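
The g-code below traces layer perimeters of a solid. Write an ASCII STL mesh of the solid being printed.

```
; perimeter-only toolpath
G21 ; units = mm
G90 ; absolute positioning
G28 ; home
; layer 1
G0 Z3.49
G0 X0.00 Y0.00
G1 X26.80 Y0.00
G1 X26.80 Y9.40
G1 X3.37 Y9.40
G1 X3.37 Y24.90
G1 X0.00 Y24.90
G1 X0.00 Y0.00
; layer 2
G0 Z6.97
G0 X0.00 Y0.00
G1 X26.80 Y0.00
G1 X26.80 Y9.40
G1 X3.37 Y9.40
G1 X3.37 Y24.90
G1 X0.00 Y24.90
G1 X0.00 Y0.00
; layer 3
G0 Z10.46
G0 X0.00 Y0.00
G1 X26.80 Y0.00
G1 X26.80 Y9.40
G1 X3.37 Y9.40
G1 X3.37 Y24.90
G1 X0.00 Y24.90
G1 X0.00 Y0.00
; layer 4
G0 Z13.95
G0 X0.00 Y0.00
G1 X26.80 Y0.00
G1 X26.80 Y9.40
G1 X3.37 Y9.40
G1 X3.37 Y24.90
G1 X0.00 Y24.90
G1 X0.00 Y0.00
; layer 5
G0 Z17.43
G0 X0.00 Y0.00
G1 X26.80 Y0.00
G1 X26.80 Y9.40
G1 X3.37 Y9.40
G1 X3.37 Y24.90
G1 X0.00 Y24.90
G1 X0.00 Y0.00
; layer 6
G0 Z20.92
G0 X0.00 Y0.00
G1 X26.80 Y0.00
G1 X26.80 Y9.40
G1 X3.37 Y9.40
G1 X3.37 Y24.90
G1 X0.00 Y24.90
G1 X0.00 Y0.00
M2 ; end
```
solid part
  facet normal 0.0000 0.0000 -1.0000
    outer loop
      vertex 26.80 9.40 0.00
      vertex 26.80 0.00 0.00
      vertex 0.00 0.00 0.00
    endloop
  endfacet
  facet normal 0.0000 0.0000 -1.0000
    outer loop
      vertex 3.37 9.40 0.00
      vertex 26.80 9.40 0.00
      vertex 0.00 0.00 0.00
    endloop
  endfacet
  facet normal 0.0000 0.0000 -1.0000
    outer loop
      vertex 3.37 24.90 0.00
      vertex 3.37 9.40 0.00
      vertex 0.00 0.00 0.00
    endloop
  endfacet
  facet normal 0.0000 0.0000 -1.0000
    outer loop
      vertex 0.00 24.90 0.00
      vertex 3.37 24.90 0.00
      vertex 0.00 0.00 0.00
    endloop
  endfacet
  facet normal 0.0000 0.0000 1.0000
    outer loop
      vertex 0.00 0.00 20.92
      vertex 26.80 0.00 20.92
      vertex 26.80 9.40 20.92
    endloop
  endfacet
  facet normal 0.0000 0.0000 1.0000
    outer loop
      vertex 0.00 0.00 20.92
      vertex 26.80 9.40 20.92
      vertex 3.37 9.40 20.92
    endloop
  endfacet
  facet normal 0.0000 0.0000 1.0000
    outer loop
      vertex 0.00 0.00 20.92
      vertex 3.37 9.40 20.92
      vertex 3.37 24.90 20.92
    endloop
  endfacet
  facet normal 0.0000 0.0000 1.0000
    outer loop
      vertex 0.00 0.00 20.92
      vertex 3.37 24.90 20.92
      vertex 0.00 24.90 20.92
    endloop
  endfacet
  facet normal 0.0000 -1.0000 0.0000
    outer loop
      vertex 0.00 0.00 0.00
      vertex 26.80 0.00 0.00
      vertex 26.80 0.00 20.92
    endloop
  endfacet
  facet normal 0.0000 -1.0000 0.0000
    outer loop
      vertex 0.00 0.00 0.00
      vertex 26.80 0.00 20.92
      vertex 0.00 0.00 20.92
    endloop
  endfacet
  facet normal 1.0000 0.0000 0.0000
    outer loop
      vertex 26.80 0.00 0.00
      vertex 26.80 9.40 0.00
      vertex 26.80 9.40 20.92
    endloop
  endfacet
  facet normal 1.0000 0.0000 0.0000
    outer loop
      vertex 26.80 0.00 0.00
      vertex 26.80 9.40 20.92
      vertex 26.80 0.00 20.92
    endloop
  endfacet
  facet normal 0.0000 1.0000 0.0000
    outer loop
      vertex 26.80 9.40 0.00
      vertex 3.37 9.40 0.00
      vertex 3.37 9.40 20.92
    endloop
  endfacet
  facet normal 0.0000 1.0000 0.0000
    outer loop
      vertex 26.80 9.40 0.00
      vertex 3.37 9.40 20.92
      vertex 26.80 9.40 20.92
    endloop
  endfacet
  facet normal 1.0000 0.0000 0.0000
    outer loop
      vertex 3.37 9.40 0.00
      vertex 3.37 24.90 0.00
      vertex 3.37 24.90 20.92
    endloop
  endfacet
  facet normal 1.0000 0.0000 0.0000
    outer loop
      vertex 3.37 9.40 0.00
      vertex 3.37 24.90 20.92
      vertex 3.37 9.40 20.92
    endloop
  endfacet
  facet normal 0.0000 1.0000 0.0000
    outer loop
      vertex 3.37 24.90 0.00
      vertex 0.00 24.90 0.00
      vertex 0.00 24.90 20.92
    endloop
  endfacet
  facet normal 0.0000 1.0000 0.0000
    outer loop
      vertex 3.37 24.90 0.00
      vertex 0.00 24.90 20.92
      vertex 3.37 24.90 20.92
    endloop
  endfacet
  facet normal -1.0000 0.0000 0.0000
    outer loop
      vertex 0.00 24.90 0.00
      vertex 0.00 0.00 0.00
      vertex 0.00 0.00 20.92
    endloop
  endfacet
  facet normal -1.0000 0.0000 0.0000
    outer loop
      vertex 0.00 24.90 0.00
      vertex 0.00 0.00 20.92
      vertex 0.00 24.90 20.92
    endloop
  endfacet
endsolid part

The G0 Z moves step by Δz≈3.49 mm. Every layer's G1 loop is the same polygon, so the solid is a straight extrusion of it from z=0 to z≈20.9. Closing with flat bottom and top caps and triangulating gives 20 facets — an L-shaped prism: outer 26.8 × 24.9 mm, arm thicknesses ≈ 9.4 mm (horizontal) and 3.37 mm (vertical), extruded 20.9 mm in z.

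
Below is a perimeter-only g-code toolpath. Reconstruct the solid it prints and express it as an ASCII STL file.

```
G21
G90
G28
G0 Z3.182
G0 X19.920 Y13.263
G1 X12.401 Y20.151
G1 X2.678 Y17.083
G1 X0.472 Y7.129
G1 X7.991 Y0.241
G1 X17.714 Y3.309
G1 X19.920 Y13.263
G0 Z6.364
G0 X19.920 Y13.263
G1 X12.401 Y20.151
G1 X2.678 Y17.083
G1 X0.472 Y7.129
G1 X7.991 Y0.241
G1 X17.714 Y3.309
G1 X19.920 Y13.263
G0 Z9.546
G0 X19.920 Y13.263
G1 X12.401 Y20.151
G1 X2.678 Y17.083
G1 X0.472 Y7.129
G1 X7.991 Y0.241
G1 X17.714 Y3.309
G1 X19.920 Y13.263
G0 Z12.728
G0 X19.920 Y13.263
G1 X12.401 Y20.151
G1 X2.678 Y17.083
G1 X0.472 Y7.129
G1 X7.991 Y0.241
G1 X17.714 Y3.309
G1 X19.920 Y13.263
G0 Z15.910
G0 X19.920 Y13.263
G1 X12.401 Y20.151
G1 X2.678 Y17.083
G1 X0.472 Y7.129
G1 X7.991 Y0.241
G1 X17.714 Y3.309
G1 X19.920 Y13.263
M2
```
solid part
  facet normal 0.0000 0.0000 -1.0000
    outer loop
      vertex 2.678 17.083 0.000
      vertex 12.401 20.151 0.000
      vertex 19.920 13.263 0.000
    endloop
  endfacet
  facet normal 0.0000 0.0000 -1.0000
    outer loop
      vertex 0.472 7.129 0.000
      vertex 2.678 17.083 0.000
      vertex 19.920 13.263 0.000
    endloop
  endfacet
  facet normal 0.0000 0.0000 -1.0000
    outer loop
      vertex 7.991 0.241 0.000
      vertex 0.472 7.129 0.000
      vertex 19.920 13.263 0.000
    endloop
  endfacet
  facet normal 0.0000 0.0000 -1.0000
    outer loop
      vertex 17.714 3.309 0.000
      vertex 7.991 0.241 0.000
      vertex 19.920 13.263 0.000
    endloop
  endfacet
  facet normal 0.0000 0.0000 1.0000
    outer loop
      vertex 19.920 13.263 15.910
      vertex 12.401 20.151 15.910
      vertex 2.678 17.083 15.910
    endloop
  endfacet
  facet normal 0.0000 0.0000 1.0000
    outer loop
      vertex 19.920 13.263 15.910
      vertex 2.678 17.083 15.910
      vertex 0.472 7.129 15.910
    endloop
  endfacet
  facet normal 0.0000 0.0000 1.0000
    outer loop
      vertex 19.920 13.263 15.910
      vertex 0.472 7.129 15.910
      vertex 7.991 0.241 15.910
    endloop
  endfacet
  facet normal 0.0000 0.0000 1.0000
    outer loop
      vertex 19.920 13.263 15.910
      vertex 7.991 0.241 15.910
      vertex 17.714 3.309 15.910
    endloop
  endfacet
  facet normal 0.6755 0.7374 0.0000
    outer loop
      vertex 19.920 13.263 0.000
      vertex 12.401 20.151 0.000
      vertex 12.401 20.151 15.910
    endloop
  endfacet
  facet normal 0.6755 0.7374 0.0000
    outer loop
      vertex 19.920 13.263 0.000
      vertex 12.401 20.151 15.910
      vertex 19.920 13.263 15.910
    endloop
  endfacet
  facet normal -0.3009 0.9537 0.0000
    outer loop
      vertex 12.401 20.151 0.000
      vertex 2.678 17.083 0.000
      vertex 2.678 17.083 15.910
    endloop
  endfacet
  facet normal -0.3009 0.9537 0.0000
    outer loop
      vertex 12.401 20.151 0.000
      vertex 2.678 17.083 15.910
      vertex 12.401 20.151 15.910
    endloop
  endfacet
  facet normal -0.9763 0.2164 0.0000
    outer loop
      vertex 2.678 17.083 0.000
      vertex 0.472 7.129 0.000
      vertex 0.472 7.129 15.910
    endloop
  endfacet
  facet normal -0.9763 0.2164 0.0000
    outer loop
      vertex 2.678 17.083 0.000
      vertex 0.472 7.129 15.910
      vertex 2.678 17.083 15.910
    endloop
  endfacet
  facet normal -0.6755 -0.7374 0.0000
    outer loop
      vertex 0.472 7.129 0.000
      vertex 7.991 0.241 0.000
      vertex 7.991 0.241 15.910
    endloop
  endfacet
  facet normal -0.6755 -0.7374 0.0000
    outer loop
      vertex 0.472 7.129 0.000
      vertex 7.991 0.241 15.910
      vertex 0.472 7.129 15.910
    endloop
  endfacet
  facet normal 0.3009 -0.9537 0.0000
    outer loop
      vertex 7.991 0.241 0.000
      vertex 17.714 3.309 0.000
      vertex 17.714 3.309 15.910
    endloop
  endfacet
  facet normal 0.3009 -0.9537 0.0000
    outer loop
      vertex 7.991 0.241 0.000
      vertex 17.714 3.309 15.910
      vertex 7.991 0.241 15.910
    endloop
  endfacet
  facet normal 0.9763 -0.2164 0.0000
    outer loop
      vertex 17.714 3.309 0.000
      vertex 19.920 13.263 0.000
      vertex 19.920 13.263 15.910
    endloop
  endfacet
  facet normal 0.9763 -0.2164 0.0000
    outer loop
      vertex 17.714 3.309 0.000
      vertex 19.920 13.263 15.910
      vertex 17.714 3.309 15.910
    endloop
  endfacet
endsolid part

The G0 Z moves step by Δz≈3.182 mm. Every layer's G1 loop is the same polygon, so the solid is a straight extrusion of it from z=0 to z≈15.9. Closing with flat bottom and top caps and triangulating gives 20 facets — a regular 6-sided prism (a cylinder approximated with 6 flat sides), circumscribed radius ≈ 10.2 mm, height ≈ 15.9 mm.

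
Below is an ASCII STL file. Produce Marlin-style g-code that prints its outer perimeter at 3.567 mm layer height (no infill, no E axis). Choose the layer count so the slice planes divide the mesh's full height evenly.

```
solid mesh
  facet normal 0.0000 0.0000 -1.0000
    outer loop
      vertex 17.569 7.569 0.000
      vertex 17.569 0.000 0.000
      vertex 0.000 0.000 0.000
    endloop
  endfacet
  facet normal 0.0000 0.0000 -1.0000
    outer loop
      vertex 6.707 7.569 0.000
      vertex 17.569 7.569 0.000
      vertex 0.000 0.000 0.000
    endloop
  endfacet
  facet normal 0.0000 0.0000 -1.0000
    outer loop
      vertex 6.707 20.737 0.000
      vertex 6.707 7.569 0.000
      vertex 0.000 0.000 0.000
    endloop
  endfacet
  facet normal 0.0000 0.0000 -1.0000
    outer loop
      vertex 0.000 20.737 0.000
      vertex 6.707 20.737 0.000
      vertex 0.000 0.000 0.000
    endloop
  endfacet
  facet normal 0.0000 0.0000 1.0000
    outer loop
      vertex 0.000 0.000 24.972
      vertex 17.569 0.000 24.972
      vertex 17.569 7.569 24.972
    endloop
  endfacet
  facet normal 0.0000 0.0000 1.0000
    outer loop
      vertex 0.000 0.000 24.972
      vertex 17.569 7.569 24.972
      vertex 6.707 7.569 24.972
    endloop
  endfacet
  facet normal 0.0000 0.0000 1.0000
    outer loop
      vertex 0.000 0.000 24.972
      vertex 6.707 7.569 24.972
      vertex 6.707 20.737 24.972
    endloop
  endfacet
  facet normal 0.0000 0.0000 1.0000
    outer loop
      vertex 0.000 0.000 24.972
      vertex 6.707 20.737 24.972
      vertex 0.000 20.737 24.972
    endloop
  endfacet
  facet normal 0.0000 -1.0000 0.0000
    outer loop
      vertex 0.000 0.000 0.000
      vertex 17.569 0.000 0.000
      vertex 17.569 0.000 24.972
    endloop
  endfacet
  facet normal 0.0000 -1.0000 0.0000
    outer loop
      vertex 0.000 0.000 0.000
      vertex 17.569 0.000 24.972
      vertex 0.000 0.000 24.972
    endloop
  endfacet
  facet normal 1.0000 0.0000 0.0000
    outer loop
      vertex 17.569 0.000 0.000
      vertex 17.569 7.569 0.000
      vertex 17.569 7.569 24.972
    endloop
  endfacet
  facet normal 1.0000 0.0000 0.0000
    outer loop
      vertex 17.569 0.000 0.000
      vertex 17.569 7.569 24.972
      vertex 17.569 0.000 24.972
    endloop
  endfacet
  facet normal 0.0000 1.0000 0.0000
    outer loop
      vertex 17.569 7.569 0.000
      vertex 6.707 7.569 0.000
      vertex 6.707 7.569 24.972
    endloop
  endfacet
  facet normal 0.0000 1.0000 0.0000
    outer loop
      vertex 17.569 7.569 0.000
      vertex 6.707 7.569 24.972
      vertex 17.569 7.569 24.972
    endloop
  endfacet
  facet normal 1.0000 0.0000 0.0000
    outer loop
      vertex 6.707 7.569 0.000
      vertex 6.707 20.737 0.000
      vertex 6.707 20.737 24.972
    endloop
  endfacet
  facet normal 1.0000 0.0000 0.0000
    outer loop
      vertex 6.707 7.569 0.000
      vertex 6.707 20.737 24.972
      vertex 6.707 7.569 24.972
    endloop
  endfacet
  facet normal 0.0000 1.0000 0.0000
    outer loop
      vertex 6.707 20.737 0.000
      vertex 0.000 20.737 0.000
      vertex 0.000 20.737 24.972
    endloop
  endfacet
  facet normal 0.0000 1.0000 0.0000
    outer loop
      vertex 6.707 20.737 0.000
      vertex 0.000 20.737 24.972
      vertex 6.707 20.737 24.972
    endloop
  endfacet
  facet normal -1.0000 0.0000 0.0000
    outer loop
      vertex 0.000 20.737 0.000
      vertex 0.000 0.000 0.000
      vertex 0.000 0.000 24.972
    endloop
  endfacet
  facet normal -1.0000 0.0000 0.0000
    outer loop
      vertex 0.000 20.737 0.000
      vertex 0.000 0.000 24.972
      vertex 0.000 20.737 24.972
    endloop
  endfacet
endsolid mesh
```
; perimeter-only toolpath
G21 ; units = mm
G90 ; absolute positioning
G28 ; home
; layer 1
G0 Z3.567
G0 X0.000 Y0.000
G1 X17.569 Y0.000
G1 X17.569 Y7.569
G1 X6.707 Y7.569
G1 X6.707 Y20.737
G1 X0.000 Y20.737
G1 X0.000 Y0.000
; layer 2
G0 Z7.135
G0 X0.000 Y0.000
G1 X17.569 Y0.000
G1 X17.569 Y7.569
G1 X6.707 Y7.569
G1 X6.707 Y20.737
G1 X0.000 Y20.737
G1 X0.000 Y0.000
; layer 3
G0 Z10.702
G0 X0.000 Y0.000
G1 X17.569 Y0.000
G1 X17.569 Y7.569
G1 X6.707 Y7.569
G1 X6.707 Y20.737
G1 X0.000 Y20.737
G1 X0.000 Y0.000
; layer 4
G0 Z14.270
G0 X0.000 Y0.000
G1 X17.569 Y0.000
G1 X17.569 Y7.569
G1 X6.707 Y7.569
G1 X6.707 Y20.737
G1 X0.000 Y20.737
G1 X0.000 Y0.000
; layer 5
G0 Z17.837
G0 X0.000 Y0.000
G1 X17.569 Y0.000
G1 X17.569 Y7.569
G1 X6.707 Y7.569
G1 X6.707 Y20.737
G1 X0.000 Y20.737
G1 X0.000 Y0.000
; layer 6
G0 Z21.405
G0 X0.000 Y0.000
G1 X17.569 Y0.000
G1 X17.569 Y7.569
G1 X6.707 Y7.569
G1 X6.707 Y20.737
G1 X0.000 Y20.737
G1 X0.000 Y0.000
; layer 7
G0 Z24.972
G0 X0.000 Y0.000
G1 X17.569 Y0.000
G1 X17.569 Y7.569
G1 X6.707 Y7.569
G1 X6.707 Y20.737
G1 X0.000 Y20.737
G1 X0.000 Y0.000
M2 ; end

The solid is an L-shaped prism: outer 17.6 × 20.7 mm, arm thicknesses ≈ 7.57 mm (horizontal) and 6.71 mm (vertical), extruded 25 mm in z. Slicing at Δz = 3.567 mm — 7 equal slices spanning the solid's height, so layer i sits at z = i·h/7 — gives 7 non-empty perimeters. Each is a 6-segment closed polygon; G0 lifts to the layer z and rapids to the start vertex, then G1 traces the edges.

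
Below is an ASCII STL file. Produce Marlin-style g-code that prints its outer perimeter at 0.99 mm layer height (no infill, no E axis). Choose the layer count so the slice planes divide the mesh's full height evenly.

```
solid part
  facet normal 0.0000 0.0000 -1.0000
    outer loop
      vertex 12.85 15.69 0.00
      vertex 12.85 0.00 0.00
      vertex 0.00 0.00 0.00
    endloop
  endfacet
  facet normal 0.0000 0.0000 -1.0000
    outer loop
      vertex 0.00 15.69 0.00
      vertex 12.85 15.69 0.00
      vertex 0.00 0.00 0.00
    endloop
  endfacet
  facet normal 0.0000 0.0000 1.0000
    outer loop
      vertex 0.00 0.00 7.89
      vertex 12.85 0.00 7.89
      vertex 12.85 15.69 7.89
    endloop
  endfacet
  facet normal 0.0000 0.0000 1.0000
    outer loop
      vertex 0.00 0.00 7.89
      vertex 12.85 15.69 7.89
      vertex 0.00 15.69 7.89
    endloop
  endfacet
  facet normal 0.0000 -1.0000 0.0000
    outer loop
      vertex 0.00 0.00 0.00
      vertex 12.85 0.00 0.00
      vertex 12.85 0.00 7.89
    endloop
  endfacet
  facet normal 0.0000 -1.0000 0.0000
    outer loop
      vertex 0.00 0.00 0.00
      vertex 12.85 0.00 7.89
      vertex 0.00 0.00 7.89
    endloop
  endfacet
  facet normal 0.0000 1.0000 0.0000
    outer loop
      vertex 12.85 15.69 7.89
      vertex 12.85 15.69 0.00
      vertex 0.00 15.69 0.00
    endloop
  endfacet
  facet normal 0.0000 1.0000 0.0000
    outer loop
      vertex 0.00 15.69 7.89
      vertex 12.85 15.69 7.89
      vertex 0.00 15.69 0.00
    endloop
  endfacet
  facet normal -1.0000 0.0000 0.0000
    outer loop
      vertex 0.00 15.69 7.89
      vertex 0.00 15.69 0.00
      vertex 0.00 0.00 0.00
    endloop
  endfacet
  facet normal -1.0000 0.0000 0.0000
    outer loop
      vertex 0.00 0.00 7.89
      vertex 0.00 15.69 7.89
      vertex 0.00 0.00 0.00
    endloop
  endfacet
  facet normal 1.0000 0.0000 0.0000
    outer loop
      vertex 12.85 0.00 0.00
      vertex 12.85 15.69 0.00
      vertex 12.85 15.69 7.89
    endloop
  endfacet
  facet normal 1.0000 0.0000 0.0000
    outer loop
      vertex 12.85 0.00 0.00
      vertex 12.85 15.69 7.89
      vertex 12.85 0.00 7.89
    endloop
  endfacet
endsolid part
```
; perimeter-only toolpath
G21 ; units = mm
G90 ; absolute positioning
G28 ; home
; layer 1
G0 Z0.99
G0 X0.00 Y0.00
G1 X12.85 Y0.00
G1 X12.85 Y15.69
G1 X0.00 Y15.69
G1 X0.00 Y0.00
; layer 2
G0 Z1.97
G0 X0.00 Y0.00
G1 X12.85 Y0.00
G1 X12.85 Y15.69
G1 X0.00 Y15.69
G1 X0.00 Y0.00
; layer 3
G0 Z2.96
G0 X0.00 Y0.00
G1 X12.85 Y0.00
G1 X12.85 Y15.69
G1 X0.00 Y15.69
G1 X0.00 Y0.00
; layer 4
G0 Z3.94
G0 X0.00 Y0.00
G1 X12.85 Y0.00
G1 X12.85 Y15.69
G1 X0.00 Y15.69
G1 X0.00 Y0.00
; layer 5
G0 Z4.93
G0 X0.00 Y0.00
G1 X12.85 Y0.00
G1 X12.85 Y15.69
G1 X0.00 Y15.69
G1 X0.00 Y0.00
; layer 6
G0 Z5.92
G0 X0.00 Y0.00
G1 X12.85 Y0.00
G1 X12.85 Y15.69
G1 X0.00 Y15.69
G1 X0.00 Y0.00
; layer 7
G0 Z6.90
G0 X0.00 Y0.00
G1 X12.85 Y0.00
G1 X12.85 Y15.69
G1 X0.00 Y15.69
G1 X0.00 Y0.00
; layer 8
G0 Z7.89
G0 X0.00 Y0.00
G1 X12.85 Y0.00
G1 X12.85 Y15.69
G1 X0.00 Y15.69
G1 X0.00 Y0.00
M2 ; end

The solid is a rectangular box, roughly 12.8 × 15.7 mm footprint and 7.89 mm tall. Slicing at Δz = 0.99 mm — 8 equal slices spanning the solid's height, so layer i sits at z = i·h/8 — gives 8 non-empty perimeters. Each is a 4-segment closed polygon; G0 lifts to the layer z and rapids to the start vertex, then G1 traces the edges.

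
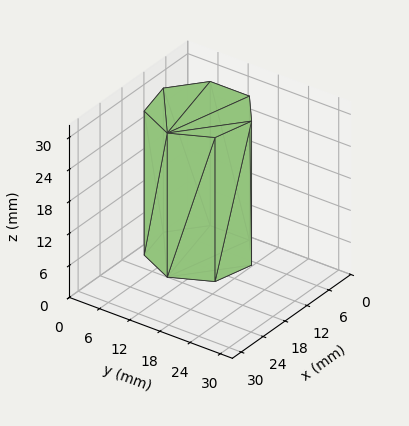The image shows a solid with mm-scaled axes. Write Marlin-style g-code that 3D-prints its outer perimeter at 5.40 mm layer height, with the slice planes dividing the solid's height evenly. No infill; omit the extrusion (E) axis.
Reading the render: the shape is a regular 7-sided prism (a cylinder approximated with 7 flat sides), circumscribed radius ≈ 9 mm, height ≈ 27 mm (dimensions read to the nearest mm from the axis ticks). For the g-code, the solid's height is divided into equal slices at the stated Δz and each level perimeter traced with G1 moves after a G0 lift.

; perimeter-only toolpath
G21 ; units = mm
G90 ; absolute positioning
G28 ; home
; layer 1
G0 Z5.40
G0 X18.00 Y9.00
G1 X14.61 Y16.04
G1 X7.00 Y17.77
G1 X0.89 Y12.90
G1 X0.89 Y5.10
G1 X7.00 Y0.23
G1 X14.61 Y1.96
G1 X18.00 Y9.00
; layer 2
G0 Z10.80
G0 X18.00 Y9.00
G1 X14.61 Y16.04
G1 X7.00 Y17.77
G1 X0.89 Y12.90
G1 X0.89 Y5.10
G1 X7.00 Y0.23
G1 X14.61 Y1.96
G1 X18.00 Y9.00
; layer 3
G0 Z16.20
G0 X18.00 Y9.00
G1 X14.61 Y16.04
G1 X7.00 Y17.77
G1 X0.89 Y12.90
G1 X0.89 Y5.10
G1 X7.00 Y0.23
G1 X14.61 Y1.96
G1 X18.00 Y9.00
; layer 4
G0 Z21.60
G0 X18.00 Y9.00
G1 X14.61 Y16.04
G1 X7.00 Y17.77
G1 X0.89 Y12.90
G1 X0.89 Y5.10
G1 X7.00 Y0.23
G1 X14.61 Y1.96
G1 X18.00 Y9.00
; layer 5
G0 Z27.00
G0 X18.00 Y9.00
G1 X14.61 Y16.04
G1 X7.00 Y17.77
G1 X0.89 Y12.90
G1 X0.89 Y5.10
G1 X7.00 Y0.23
G1 X14.61 Y1.96
G1 X18.00 Y9.00
M2 ; end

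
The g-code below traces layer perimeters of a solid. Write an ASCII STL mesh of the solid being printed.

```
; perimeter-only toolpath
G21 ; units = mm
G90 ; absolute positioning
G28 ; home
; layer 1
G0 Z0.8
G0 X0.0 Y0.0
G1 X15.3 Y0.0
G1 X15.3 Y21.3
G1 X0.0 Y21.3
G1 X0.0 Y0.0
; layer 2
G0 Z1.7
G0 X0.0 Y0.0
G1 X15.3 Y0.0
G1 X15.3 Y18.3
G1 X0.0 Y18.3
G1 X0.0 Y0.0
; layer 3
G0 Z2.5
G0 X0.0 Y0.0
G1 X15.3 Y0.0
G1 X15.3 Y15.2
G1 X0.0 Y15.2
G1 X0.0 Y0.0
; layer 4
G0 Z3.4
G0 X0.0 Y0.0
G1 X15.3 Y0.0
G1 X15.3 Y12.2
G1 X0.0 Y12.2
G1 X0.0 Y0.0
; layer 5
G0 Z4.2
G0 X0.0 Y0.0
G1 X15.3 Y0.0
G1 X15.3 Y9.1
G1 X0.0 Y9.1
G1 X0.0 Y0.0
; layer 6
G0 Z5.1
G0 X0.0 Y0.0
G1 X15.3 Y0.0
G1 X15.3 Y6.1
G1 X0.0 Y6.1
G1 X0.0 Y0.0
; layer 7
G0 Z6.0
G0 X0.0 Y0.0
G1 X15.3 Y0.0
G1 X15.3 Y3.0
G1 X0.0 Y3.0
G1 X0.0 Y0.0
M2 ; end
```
solid part
  facet normal 0.0000 0.0000 -1.0000
    outer loop
      vertex 15.3 24.4 0.0
      vertex 15.3 0.0 0.0
      vertex 0.0 0.0 0.0
    endloop
  endfacet
  facet normal 0.0000 0.0000 -1.0000
    outer loop
      vertex 0.0 24.4 0.0
      vertex 15.3 24.4 0.0
      vertex 0.0 0.0 0.0
    endloop
  endfacet
  facet normal 0.0000 -1.0000 0.0000
    outer loop
      vertex 0.0 0.0 0.0
      vertex 15.3 0.0 0.0
      vertex 15.3 0.0 6.8
    endloop
  endfacet
  facet normal 0.0000 -1.0000 0.0000
    outer loop
      vertex 0.0 0.0 0.0
      vertex 15.3 0.0 6.8
      vertex 0.0 0.0 6.8
    endloop
  endfacet
  facet normal 0.0000 0.2685 0.9633
    outer loop
      vertex 0.0 0.0 6.8
      vertex 15.3 0.0 6.8
      vertex 15.3 24.4 0.0
    endloop
  endfacet
  facet normal 0.0000 0.2685 0.9633
    outer loop
      vertex 0.0 0.0 6.8
      vertex 15.3 24.4 0.0
      vertex 0.0 24.4 0.0
    endloop
  endfacet
  facet normal -1.0000 0.0000 0.0000
    outer loop
      vertex 0.0 0.0 6.8
      vertex 0.0 24.4 0.0
      vertex 0.0 0.0 0.0
    endloop
  endfacet
  facet normal 1.0000 0.0000 0.0000
    outer loop
      vertex 15.3 0.0 0.0
      vertex 15.3 24.4 0.0
      vertex 15.3 0.0 6.8
    endloop
  endfacet
endsolid part

The G0 Z moves step by Δz≈0.8 mm. The G1 loops shrink linearly with z, so the solid tapers from its base footprint up to z≈6.8. Closing with a flat bottom cap and the tapered top and triangulating gives 8 facets — a wedge (ramp): 15.3 × 24.4 mm base, rising to 6.8 mm along the y=0 edge and sloping linearly to z=0 at y=24.4.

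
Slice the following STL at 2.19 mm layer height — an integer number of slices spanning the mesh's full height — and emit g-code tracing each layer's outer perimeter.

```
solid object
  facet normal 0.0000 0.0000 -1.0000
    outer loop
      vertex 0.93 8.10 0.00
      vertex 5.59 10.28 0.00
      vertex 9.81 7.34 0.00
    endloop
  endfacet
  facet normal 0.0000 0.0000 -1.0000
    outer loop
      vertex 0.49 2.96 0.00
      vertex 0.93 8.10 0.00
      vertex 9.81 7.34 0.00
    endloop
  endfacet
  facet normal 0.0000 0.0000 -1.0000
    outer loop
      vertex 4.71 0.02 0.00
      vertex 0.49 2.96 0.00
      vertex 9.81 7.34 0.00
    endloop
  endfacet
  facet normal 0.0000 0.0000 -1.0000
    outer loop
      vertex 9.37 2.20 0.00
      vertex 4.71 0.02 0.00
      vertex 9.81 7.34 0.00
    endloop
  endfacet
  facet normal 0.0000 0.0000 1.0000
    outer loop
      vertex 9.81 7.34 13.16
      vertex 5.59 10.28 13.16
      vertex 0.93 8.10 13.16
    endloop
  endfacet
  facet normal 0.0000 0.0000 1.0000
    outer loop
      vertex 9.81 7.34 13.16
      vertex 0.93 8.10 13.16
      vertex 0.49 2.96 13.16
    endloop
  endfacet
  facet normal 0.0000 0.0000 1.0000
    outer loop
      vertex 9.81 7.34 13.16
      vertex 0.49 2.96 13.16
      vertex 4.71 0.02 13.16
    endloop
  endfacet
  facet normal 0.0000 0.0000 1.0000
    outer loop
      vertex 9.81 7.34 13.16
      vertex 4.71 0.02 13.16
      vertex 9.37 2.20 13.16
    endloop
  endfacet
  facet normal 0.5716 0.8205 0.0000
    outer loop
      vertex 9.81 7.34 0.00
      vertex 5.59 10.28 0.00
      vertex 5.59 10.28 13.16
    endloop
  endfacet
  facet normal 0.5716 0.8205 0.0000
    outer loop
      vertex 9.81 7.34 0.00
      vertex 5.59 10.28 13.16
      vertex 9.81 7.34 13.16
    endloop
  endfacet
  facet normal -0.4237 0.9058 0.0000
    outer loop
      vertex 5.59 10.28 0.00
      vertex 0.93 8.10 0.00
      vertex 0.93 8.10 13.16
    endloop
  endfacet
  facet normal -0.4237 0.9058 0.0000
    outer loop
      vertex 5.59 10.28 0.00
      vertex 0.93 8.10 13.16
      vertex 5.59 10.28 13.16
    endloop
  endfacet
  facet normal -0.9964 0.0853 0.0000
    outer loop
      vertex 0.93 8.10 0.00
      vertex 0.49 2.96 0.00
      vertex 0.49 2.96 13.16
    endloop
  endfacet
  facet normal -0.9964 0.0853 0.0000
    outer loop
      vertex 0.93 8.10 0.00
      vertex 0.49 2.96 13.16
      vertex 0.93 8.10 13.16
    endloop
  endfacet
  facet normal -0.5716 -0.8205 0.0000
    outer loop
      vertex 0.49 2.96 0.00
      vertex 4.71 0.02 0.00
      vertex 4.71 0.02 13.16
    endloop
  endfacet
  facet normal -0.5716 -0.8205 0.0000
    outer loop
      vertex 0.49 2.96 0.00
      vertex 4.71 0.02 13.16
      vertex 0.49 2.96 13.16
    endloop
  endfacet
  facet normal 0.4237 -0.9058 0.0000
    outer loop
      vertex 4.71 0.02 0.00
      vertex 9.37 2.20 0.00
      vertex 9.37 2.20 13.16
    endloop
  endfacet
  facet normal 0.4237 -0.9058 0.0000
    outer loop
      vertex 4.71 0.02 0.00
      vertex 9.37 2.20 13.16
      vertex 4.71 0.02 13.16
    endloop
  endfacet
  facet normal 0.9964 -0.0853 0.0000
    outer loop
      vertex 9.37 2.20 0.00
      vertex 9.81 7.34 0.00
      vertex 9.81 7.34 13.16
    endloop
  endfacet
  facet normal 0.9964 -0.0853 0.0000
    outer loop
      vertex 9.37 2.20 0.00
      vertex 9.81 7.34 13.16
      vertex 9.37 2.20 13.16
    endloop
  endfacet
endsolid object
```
; perimeter-only toolpath
G21 ; units = mm
G90 ; absolute positioning
G28 ; home
; layer 1
G0 Z2.19
G0 X9.81 Y7.34
G1 X5.59 Y10.28
G1 X0.93 Y8.10
G1 X0.49 Y2.96
G1 X4.71 Y0.02
G1 X9.37 Y2.20
G1 X9.81 Y7.34
; layer 2
G0 Z4.39
G0 X9.81 Y7.34
G1 X5.59 Y10.28
G1 X0.93 Y8.10
G1 X0.49 Y2.96
G1 X4.71 Y0.02
G1 X9.37 Y2.20
G1 X9.81 Y7.34
; layer 3
G0 Z6.58
G0 X9.81 Y7.34
G1 X5.59 Y10.28
G1 X0.93 Y8.10
G1 X0.49 Y2.96
G1 X4.71 Y0.02
G1 X9.37 Y2.20
G1 X9.81 Y7.34
; layer 4
G0 Z8.77
G0 X9.81 Y7.34
G1 X5.59 Y10.28
G1 X0.93 Y8.10
G1 X0.49 Y2.96
G1 X4.71 Y0.02
G1 X9.37 Y2.20
G1 X9.81 Y7.34
; layer 5
G0 Z10.97
G0 X9.81 Y7.34
G1 X5.59 Y10.28
G1 X0.93 Y8.10
G1 X0.49 Y2.96
G1 X4.71 Y0.02
G1 X9.37 Y2.20
G1 X9.81 Y7.34
; layer 6
G0 Z13.16
G0 X9.81 Y7.34
G1 X5.59 Y10.28
G1 X0.93 Y8.10
G1 X0.49 Y2.96
G1 X4.71 Y0.02
G1 X9.37 Y2.20
G1 X9.81 Y7.34
M2 ; end

The solid is a regular 6-sided prism (a cylinder approximated with 6 flat sides), circumscribed radius ≈ 5.15 mm, height ≈ 13.2 mm. Slicing at Δz = 2.19 mm — 6 equal slices spanning the solid's height, so layer i sits at z = i·h/6 — gives 6 non-empty perimeters. Each is a 6-segment closed polygon; G0 lifts to the layer z and rapids to the start vertex, then G1 traces the edges.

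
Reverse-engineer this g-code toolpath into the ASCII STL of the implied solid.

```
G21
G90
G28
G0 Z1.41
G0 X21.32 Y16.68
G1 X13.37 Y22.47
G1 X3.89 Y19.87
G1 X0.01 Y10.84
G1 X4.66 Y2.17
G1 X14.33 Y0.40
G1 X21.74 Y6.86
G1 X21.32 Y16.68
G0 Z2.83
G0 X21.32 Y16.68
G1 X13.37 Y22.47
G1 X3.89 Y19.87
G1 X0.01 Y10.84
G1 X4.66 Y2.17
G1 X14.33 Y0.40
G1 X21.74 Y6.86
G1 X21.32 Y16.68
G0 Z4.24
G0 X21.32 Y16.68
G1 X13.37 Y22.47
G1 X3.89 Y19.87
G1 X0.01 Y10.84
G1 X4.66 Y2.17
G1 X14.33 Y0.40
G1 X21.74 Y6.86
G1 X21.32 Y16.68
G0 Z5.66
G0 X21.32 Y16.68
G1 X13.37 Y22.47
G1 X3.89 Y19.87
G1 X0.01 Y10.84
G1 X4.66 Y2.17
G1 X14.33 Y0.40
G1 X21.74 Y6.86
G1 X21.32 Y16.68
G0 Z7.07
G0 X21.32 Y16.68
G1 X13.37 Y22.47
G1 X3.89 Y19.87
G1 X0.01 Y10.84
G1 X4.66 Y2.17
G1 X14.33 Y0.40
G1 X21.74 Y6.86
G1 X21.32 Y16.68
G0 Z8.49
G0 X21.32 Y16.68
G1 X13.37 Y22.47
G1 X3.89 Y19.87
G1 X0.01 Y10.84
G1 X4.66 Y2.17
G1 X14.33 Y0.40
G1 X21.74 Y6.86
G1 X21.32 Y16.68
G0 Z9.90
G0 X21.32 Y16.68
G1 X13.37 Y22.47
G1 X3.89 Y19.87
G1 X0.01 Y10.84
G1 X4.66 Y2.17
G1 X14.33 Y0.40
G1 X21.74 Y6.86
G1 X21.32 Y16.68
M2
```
solid part
  facet normal 0.0000 0.0000 -1.0000
    outer loop
      vertex 3.89 19.87 0.00
      vertex 13.37 22.47 0.00
      vertex 21.32 16.68 0.00
    endloop
  endfacet
  facet normal 0.0000 0.0000 -1.0000
    outer loop
      vertex 0.01 10.84 0.00
      vertex 3.89 19.87 0.00
      vertex 21.32 16.68 0.00
    endloop
  endfacet
  facet normal 0.0000 0.0000 -1.0000
    outer loop
      vertex 4.66 2.17 0.00
      vertex 0.01 10.84 0.00
      vertex 21.32 16.68 0.00
    endloop
  endfacet
  facet normal 0.0000 0.0000 -1.0000
    outer loop
      vertex 14.33 0.40 0.00
      vertex 4.66 2.17 0.00
      vertex 21.32 16.68 0.00
    endloop
  endfacet
  facet normal 0.0000 0.0000 -1.0000
    outer loop
      vertex 21.74 6.86 0.00
      vertex 14.33 0.40 0.00
      vertex 21.32 16.68 0.00
    endloop
  endfacet
  facet normal 0.0000 0.0000 1.0000
    outer loop
      vertex 21.32 16.68 9.90
      vertex 13.37 22.47 9.90
      vertex 3.89 19.87 9.90
    endloop
  endfacet
  facet normal 0.0000 0.0000 1.0000
    outer loop
      vertex 21.32 16.68 9.90
      vertex 3.89 19.87 9.90
      vertex 0.01 10.84 9.90
    endloop
  endfacet
  facet normal 0.0000 0.0000 1.0000
    outer loop
      vertex 21.32 16.68 9.90
      vertex 0.01 10.84 9.90
      vertex 4.66 2.17 9.90
    endloop
  endfacet
  facet normal 0.0000 0.0000 1.0000
    outer loop
      vertex 21.32 16.68 9.90
      vertex 4.66 2.17 9.90
      vertex 14.33 0.40 9.90
    endloop
  endfacet
  facet normal 0.0000 0.0000 1.0000
    outer loop
      vertex 21.32 16.68 9.90
      vertex 14.33 0.40 9.90
      vertex 21.74 6.86 9.90
    endloop
  endfacet
  facet normal 0.5887 0.8083 0.0000
    outer loop
      vertex 21.32 16.68 0.00
      vertex 13.37 22.47 0.00
      vertex 13.37 22.47 9.90
    endloop
  endfacet
  facet normal 0.5887 0.8083 0.0000
    outer loop
      vertex 21.32 16.68 0.00
      vertex 13.37 22.47 9.90
      vertex 21.32 16.68 9.90
    endloop
  endfacet
  facet normal -0.2645 0.9644 0.0000
    outer loop
      vertex 13.37 22.47 0.00
      vertex 3.89 19.87 0.00
      vertex 3.89 19.87 9.90
    endloop
  endfacet
  facet normal -0.2645 0.9644 0.0000
    outer loop
      vertex 13.37 22.47 0.00
      vertex 3.89 19.87 9.90
      vertex 13.37 22.47 9.90
    endloop
  endfacet
  facet normal -0.9188 0.3948 0.0000
    outer loop
      vertex 3.89 19.87 0.00
      vertex 0.01 10.84 0.00
      vertex 0.01 10.84 9.90
    endloop
  endfacet
  facet normal -0.9188 0.3948 0.0000
    outer loop
      vertex 3.89 19.87 0.00
      vertex 0.01 10.84 9.90
      vertex 3.89 19.87 9.90
    endloop
  endfacet
  facet normal -0.8813 -0.4726 0.0000
    outer loop
      vertex 0.01 10.84 0.00
      vertex 4.66 2.17 0.00
      vertex 4.66 2.17 9.90
    endloop
  endfacet
  facet normal -0.8813 -0.4726 0.0000
    outer loop
      vertex 0.01 10.84 0.00
      vertex 4.66 2.17 9.90
      vertex 0.01 10.84 9.90
    endloop
  endfacet
  facet normal -0.1800 -0.9837 0.0000
    outer loop
      vertex 4.66 2.17 0.00
      vertex 14.33 0.40 0.00
      vertex 14.33 0.40 9.90
    endloop
  endfacet
  facet normal -0.1800 -0.9837 0.0000
    outer loop
      vertex 4.66 2.17 0.00
      vertex 14.33 0.40 9.90
      vertex 4.66 2.17 9.90
    endloop
  endfacet
  facet normal 0.6571 -0.7538 0.0000
    outer loop
      vertex 14.33 0.40 0.00
      vertex 21.74 6.86 0.00
      vertex 21.74 6.86 9.90
    endloop
  endfacet
  facet normal 0.6571 -0.7538 0.0000
    outer loop
      vertex 14.33 0.40 0.00
      vertex 21.74 6.86 9.90
      vertex 14.33 0.40 9.90
    endloop
  endfacet
  facet normal 0.9991 0.0427 0.0000
    outer loop
      vertex 21.74 6.86 0.00
      vertex 21.32 16.68 0.00
      vertex 21.32 16.68 9.90
    endloop
  endfacet
  facet normal 0.9991 0.0427 0.0000
    outer loop
      vertex 21.74 6.86 0.00
      vertex 21.32 16.68 9.90
      vertex 21.74 6.86 9.90
    endloop
  endfacet
endsolid part

The G0 Z moves step by Δz≈1.41 mm. Every layer's G1 loop is the same polygon, so the solid is a straight extrusion of it from z=0 to z≈9.9. Closing with flat bottom and top caps and triangulating gives 24 facets — a regular 7-sided prism (a cylinder approximated with 7 flat sides), circumscribed radius ≈ 11.3 mm, height ≈ 9.9 mm.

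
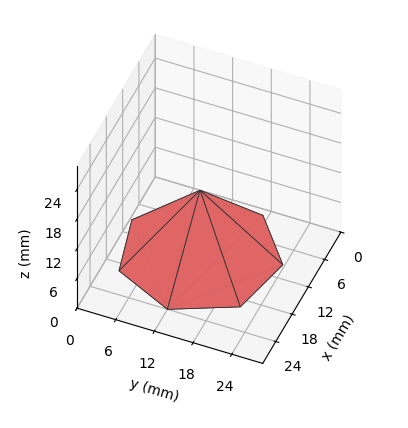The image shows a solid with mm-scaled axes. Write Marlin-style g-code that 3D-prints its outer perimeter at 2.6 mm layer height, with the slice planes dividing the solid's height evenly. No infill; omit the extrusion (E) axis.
Reading the render: the shape is a regular 7-sided pyramid, base circumscribed radius ≈ 12 mm, apex at z ≈ 13 mm (dimensions read to the nearest mm from the axis ticks). For the g-code, the solid's height is divided into equal slices at the stated Δz and each level perimeter traced with G1 moves after a G0 lift.

; perimeter-only toolpath
G21 ; units = mm
G90 ; absolute positioning
G28 ; home
; layer 1
G0 Z2.6
G0 X21.6 Y12.0
G1 X18.0 Y19.5
G1 X9.8 Y21.4
G1 X3.4 Y16.2
G1 X3.4 Y7.8
G1 X9.8 Y2.6
G1 X18.0 Y4.5
G1 X21.6 Y12.0
; layer 2
G0 Z5.2
G0 X19.2 Y12.0
G1 X16.5 Y17.6
G1 X10.4 Y19.0
G1 X5.5 Y15.1
G1 X5.5 Y8.9
G1 X10.4 Y5.0
G1 X16.5 Y6.4
G1 X19.2 Y12.0
; layer 3
G0 Z7.8
G0 X16.8 Y12.0
G1 X15.0 Y15.8
G1 X10.9 Y16.7
G1 X7.7 Y14.1
G1 X7.7 Y9.9
G1 X10.9 Y7.3
G1 X15.0 Y8.2
G1 X16.8 Y12.0
; layer 4
G0 Z10.4
G0 X14.4 Y12.0
G1 X13.5 Y13.9
G1 X11.5 Y14.3
G1 X9.8 Y13.0
G1 X9.8 Y11.0
G1 X11.5 Y9.7
G1 X13.5 Y10.1
G1 X14.4 Y12.0
M2 ; end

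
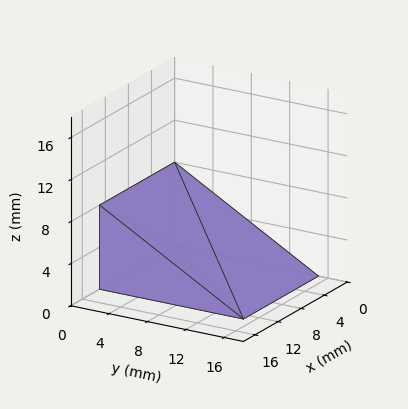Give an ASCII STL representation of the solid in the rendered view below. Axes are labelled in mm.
Reading the render: the shape is a wedge (ramp): 13 × 15 mm base, rising to 8 mm along the y=0 edge and sloping linearly to z=0 at y=15 (dimensions read to the nearest mm from the axis ticks). For the STL, each face is triangulated and given an outward normal.

solid part
  facet normal 0.0000 0.0000 -1.0000
    outer loop
      vertex 13.00 15.00 0.00
      vertex 13.00 0.00 0.00
      vertex 0.00 0.00 0.00
    endloop
  endfacet
  facet normal 0.0000 0.0000 -1.0000
    outer loop
      vertex 0.00 15.00 0.00
      vertex 13.00 15.00 0.00
      vertex 0.00 0.00 0.00
    endloop
  endfacet
  facet normal 0.0000 -1.0000 0.0000
    outer loop
      vertex 0.00 0.00 0.00
      vertex 13.00 0.00 0.00
      vertex 13.00 0.00 8.00
    endloop
  endfacet
  facet normal 0.0000 -1.0000 0.0000
    outer loop
      vertex 0.00 0.00 0.00
      vertex 13.00 0.00 8.00
      vertex 0.00 0.00 8.00
    endloop
  endfacet
  facet normal 0.0000 0.4706 0.8824
    outer loop
      vertex 0.00 0.00 8.00
      vertex 13.00 0.00 8.00
      vertex 13.00 15.00 0.00
    endloop
  endfacet
  facet normal 0.0000 0.4706 0.8824
    outer loop
      vertex 0.00 0.00 8.00
      vertex 13.00 15.00 0.00
      vertex 0.00 15.00 0.00
    endloop
  endfacet
  facet normal -1.0000 0.0000 0.0000
    outer loop
      vertex 0.00 0.00 8.00
      vertex 0.00 15.00 0.00
      vertex 0.00 0.00 0.00
    endloop
  endfacet
  facet normal 1.0000 0.0000 0.0000
    outer loop
      vertex 13.00 0.00 0.00
      vertex 13.00 15.00 0.00
      vertex 13.00 0.00 8.00
    endloop
  endfacet
endsolid part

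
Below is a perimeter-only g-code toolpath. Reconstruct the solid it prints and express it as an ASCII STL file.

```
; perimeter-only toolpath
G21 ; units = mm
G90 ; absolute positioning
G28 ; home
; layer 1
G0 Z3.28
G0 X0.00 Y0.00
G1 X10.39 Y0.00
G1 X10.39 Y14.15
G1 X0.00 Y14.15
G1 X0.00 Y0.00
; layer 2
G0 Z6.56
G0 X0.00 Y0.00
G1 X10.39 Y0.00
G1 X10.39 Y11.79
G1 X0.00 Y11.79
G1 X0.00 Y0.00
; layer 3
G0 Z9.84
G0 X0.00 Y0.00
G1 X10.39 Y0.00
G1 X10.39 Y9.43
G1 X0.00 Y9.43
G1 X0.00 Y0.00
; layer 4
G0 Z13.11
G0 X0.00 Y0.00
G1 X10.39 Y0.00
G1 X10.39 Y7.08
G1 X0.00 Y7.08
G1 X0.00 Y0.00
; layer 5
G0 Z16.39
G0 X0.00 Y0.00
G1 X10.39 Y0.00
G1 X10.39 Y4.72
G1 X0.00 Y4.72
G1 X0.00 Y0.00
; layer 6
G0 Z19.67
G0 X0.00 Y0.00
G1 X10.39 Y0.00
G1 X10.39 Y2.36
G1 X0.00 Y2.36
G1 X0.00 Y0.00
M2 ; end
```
solid part
  facet normal 0.0000 0.0000 -1.0000
    outer loop
      vertex 10.39 16.51 0.00
      vertex 10.39 0.00 0.00
      vertex 0.00 0.00 0.00
    endloop
  endfacet
  facet normal 0.0000 0.0000 -1.0000
    outer loop
      vertex 0.00 16.51 0.00
      vertex 10.39 16.51 0.00
      vertex 0.00 0.00 0.00
    endloop
  endfacet
  facet normal 0.0000 -1.0000 0.0000
    outer loop
      vertex 0.00 0.00 0.00
      vertex 10.39 0.00 0.00
      vertex 10.39 0.00 22.95
    endloop
  endfacet
  facet normal 0.0000 -1.0000 0.0000
    outer loop
      vertex 0.00 0.00 0.00
      vertex 10.39 0.00 22.95
      vertex 0.00 0.00 22.95
    endloop
  endfacet
  facet normal 0.0000 0.8118 0.5840
    outer loop
      vertex 0.00 0.00 22.95
      vertex 10.39 0.00 22.95
      vertex 10.39 16.51 0.00
    endloop
  endfacet
  facet normal 0.0000 0.8118 0.5840
    outer loop
      vertex 0.00 0.00 22.95
      vertex 10.39 16.51 0.00
      vertex 0.00 16.51 0.00
    endloop
  endfacet
  facet normal -1.0000 0.0000 0.0000
    outer loop
      vertex 0.00 0.00 22.95
      vertex 0.00 16.51 0.00
      vertex 0.00 0.00 0.00
    endloop
  endfacet
  facet normal 1.0000 0.0000 0.0000
    outer loop
      vertex 10.39 0.00 0.00
      vertex 10.39 16.51 0.00
      vertex 10.39 0.00 22.95
    endloop
  endfacet
endsolid part

The G0 Z moves step by Δz≈3.28 mm. The G1 loops shrink linearly with z, so the solid tapers from its base footprint up to z≈22.9. Closing with a flat bottom cap and the tapered top and triangulating gives 8 facets — a wedge (ramp): 10.4 × 16.5 mm base, rising to 22.9 mm along the y=0 edge and sloping linearly to z=0 at y=16.5.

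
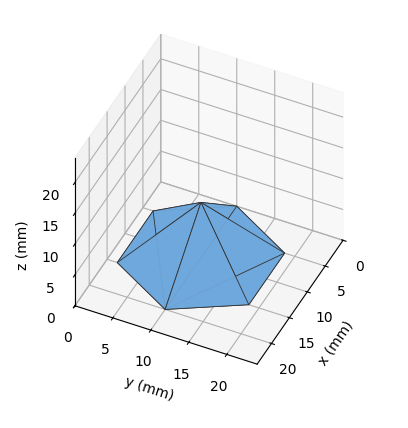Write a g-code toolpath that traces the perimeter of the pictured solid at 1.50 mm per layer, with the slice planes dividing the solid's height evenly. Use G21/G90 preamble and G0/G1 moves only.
Reading the render: the shape is a regular 6-sided pyramid, base circumscribed radius ≈ 10 mm, apex at z ≈ 9 mm (dimensions read to the nearest mm from the axis ticks). For the g-code, the solid's height is divided into equal slices at the stated Δz and each level perimeter traced with G1 moves after a G0 lift.

; perimeter-only toolpath
G21 ; units = mm
G90 ; absolute positioning
G28 ; home
; layer 1
G0 Z1.50
G0 X18.33 Y10.00
G1 X14.17 Y17.22
G1 X5.83 Y17.22
G1 X1.67 Y10.00
G1 X5.83 Y2.78
G1 X14.17 Y2.78
G1 X18.33 Y10.00
; layer 2
G0 Z3.00
G0 X16.67 Y10.00
G1 X13.33 Y15.77
G1 X6.67 Y15.77
G1 X3.33 Y10.00
G1 X6.67 Y4.23
G1 X13.33 Y4.23
G1 X16.67 Y10.00
; layer 3
G0 Z4.50
G0 X15.00 Y10.00
G1 X12.50 Y14.33
G1 X7.50 Y14.33
G1 X5.00 Y10.00
G1 X7.50 Y5.67
G1 X12.50 Y5.67
G1 X15.00 Y10.00
; layer 4
G0 Z6.00
G0 X13.33 Y10.00
G1 X11.67 Y12.89
G1 X8.33 Y12.89
G1 X6.67 Y10.00
G1 X8.33 Y7.11
G1 X11.67 Y7.11
G1 X13.33 Y10.00
; layer 5
G0 Z7.50
G0 X11.67 Y10.00
G1 X10.83 Y11.44
G1 X9.17 Y11.44
G1 X8.33 Y10.00
G1 X9.17 Y8.56
G1 X10.83 Y8.56
G1 X11.67 Y10.00
M2 ; end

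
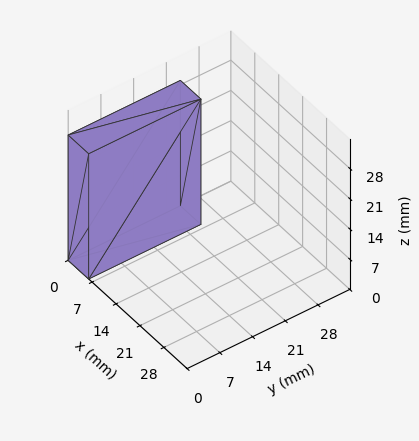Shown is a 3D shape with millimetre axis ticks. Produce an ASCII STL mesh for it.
Reading the render: the shape is a rectangular box, roughly 6 × 24 mm footprint and 29 mm tall (dimensions read to the nearest mm from the axis ticks). For the STL, each face is triangulated and given an outward normal.

solid part
  facet normal 0.0000 0.0000 -1.0000
    outer loop
      vertex 6.00 24.00 0.00
      vertex 6.00 0.00 0.00
      vertex 0.00 0.00 0.00
    endloop
  endfacet
  facet normal 0.0000 0.0000 -1.0000
    outer loop
      vertex 0.00 24.00 0.00
      vertex 6.00 24.00 0.00
      vertex 0.00 0.00 0.00
    endloop
  endfacet
  facet normal 0.0000 0.0000 1.0000
    outer loop
      vertex 0.00 0.00 29.00
      vertex 6.00 0.00 29.00
      vertex 6.00 24.00 29.00
    endloop
  endfacet
  facet normal 0.0000 0.0000 1.0000
    outer loop
      vertex 0.00 0.00 29.00
      vertex 6.00 24.00 29.00
      vertex 0.00 24.00 29.00
    endloop
  endfacet
  facet normal 0.0000 -1.0000 0.0000
    outer loop
      vertex 0.00 0.00 0.00
      vertex 6.00 0.00 0.00
      vertex 6.00 0.00 29.00
    endloop
  endfacet
  facet normal 0.0000 -1.0000 0.0000
    outer loop
      vertex 0.00 0.00 0.00
      vertex 6.00 0.00 29.00
      vertex 0.00 0.00 29.00
    endloop
  endfacet
  facet normal 0.0000 1.0000 0.0000
    outer loop
      vertex 6.00 24.00 29.00
      vertex 6.00 24.00 0.00
      vertex 0.00 24.00 0.00
    endloop
  endfacet
  facet normal 0.0000 1.0000 0.0000
    outer loop
      vertex 0.00 24.00 29.00
      vertex 6.00 24.00 29.00
      vertex 0.00 24.00 0.00
    endloop
  endfacet
  facet normal -1.0000 0.0000 0.0000
    outer loop
      vertex 0.00 24.00 29.00
      vertex 0.00 24.00 0.00
      vertex 0.00 0.00 0.00
    endloop
  endfacet
  facet normal -1.0000 0.0000 0.0000
    outer loop
      vertex 0.00 0.00 29.00
      vertex 0.00 24.00 29.00
      vertex 0.00 0.00 0.00
    endloop
  endfacet
  facet normal 1.0000 0.0000 0.0000
    outer loop
      vertex 6.00 0.00 0.00
      vertex 6.00 24.00 0.00
      vertex 6.00 24.00 29.00
    endloop
  endfacet
  facet normal 1.0000 0.0000 0.0000
    outer loop
      vertex 6.00 0.00 0.00
      vertex 6.00 24.00 29.00
      vertex 6.00 0.00 29.00
    endloop
  endfacet
endsolid part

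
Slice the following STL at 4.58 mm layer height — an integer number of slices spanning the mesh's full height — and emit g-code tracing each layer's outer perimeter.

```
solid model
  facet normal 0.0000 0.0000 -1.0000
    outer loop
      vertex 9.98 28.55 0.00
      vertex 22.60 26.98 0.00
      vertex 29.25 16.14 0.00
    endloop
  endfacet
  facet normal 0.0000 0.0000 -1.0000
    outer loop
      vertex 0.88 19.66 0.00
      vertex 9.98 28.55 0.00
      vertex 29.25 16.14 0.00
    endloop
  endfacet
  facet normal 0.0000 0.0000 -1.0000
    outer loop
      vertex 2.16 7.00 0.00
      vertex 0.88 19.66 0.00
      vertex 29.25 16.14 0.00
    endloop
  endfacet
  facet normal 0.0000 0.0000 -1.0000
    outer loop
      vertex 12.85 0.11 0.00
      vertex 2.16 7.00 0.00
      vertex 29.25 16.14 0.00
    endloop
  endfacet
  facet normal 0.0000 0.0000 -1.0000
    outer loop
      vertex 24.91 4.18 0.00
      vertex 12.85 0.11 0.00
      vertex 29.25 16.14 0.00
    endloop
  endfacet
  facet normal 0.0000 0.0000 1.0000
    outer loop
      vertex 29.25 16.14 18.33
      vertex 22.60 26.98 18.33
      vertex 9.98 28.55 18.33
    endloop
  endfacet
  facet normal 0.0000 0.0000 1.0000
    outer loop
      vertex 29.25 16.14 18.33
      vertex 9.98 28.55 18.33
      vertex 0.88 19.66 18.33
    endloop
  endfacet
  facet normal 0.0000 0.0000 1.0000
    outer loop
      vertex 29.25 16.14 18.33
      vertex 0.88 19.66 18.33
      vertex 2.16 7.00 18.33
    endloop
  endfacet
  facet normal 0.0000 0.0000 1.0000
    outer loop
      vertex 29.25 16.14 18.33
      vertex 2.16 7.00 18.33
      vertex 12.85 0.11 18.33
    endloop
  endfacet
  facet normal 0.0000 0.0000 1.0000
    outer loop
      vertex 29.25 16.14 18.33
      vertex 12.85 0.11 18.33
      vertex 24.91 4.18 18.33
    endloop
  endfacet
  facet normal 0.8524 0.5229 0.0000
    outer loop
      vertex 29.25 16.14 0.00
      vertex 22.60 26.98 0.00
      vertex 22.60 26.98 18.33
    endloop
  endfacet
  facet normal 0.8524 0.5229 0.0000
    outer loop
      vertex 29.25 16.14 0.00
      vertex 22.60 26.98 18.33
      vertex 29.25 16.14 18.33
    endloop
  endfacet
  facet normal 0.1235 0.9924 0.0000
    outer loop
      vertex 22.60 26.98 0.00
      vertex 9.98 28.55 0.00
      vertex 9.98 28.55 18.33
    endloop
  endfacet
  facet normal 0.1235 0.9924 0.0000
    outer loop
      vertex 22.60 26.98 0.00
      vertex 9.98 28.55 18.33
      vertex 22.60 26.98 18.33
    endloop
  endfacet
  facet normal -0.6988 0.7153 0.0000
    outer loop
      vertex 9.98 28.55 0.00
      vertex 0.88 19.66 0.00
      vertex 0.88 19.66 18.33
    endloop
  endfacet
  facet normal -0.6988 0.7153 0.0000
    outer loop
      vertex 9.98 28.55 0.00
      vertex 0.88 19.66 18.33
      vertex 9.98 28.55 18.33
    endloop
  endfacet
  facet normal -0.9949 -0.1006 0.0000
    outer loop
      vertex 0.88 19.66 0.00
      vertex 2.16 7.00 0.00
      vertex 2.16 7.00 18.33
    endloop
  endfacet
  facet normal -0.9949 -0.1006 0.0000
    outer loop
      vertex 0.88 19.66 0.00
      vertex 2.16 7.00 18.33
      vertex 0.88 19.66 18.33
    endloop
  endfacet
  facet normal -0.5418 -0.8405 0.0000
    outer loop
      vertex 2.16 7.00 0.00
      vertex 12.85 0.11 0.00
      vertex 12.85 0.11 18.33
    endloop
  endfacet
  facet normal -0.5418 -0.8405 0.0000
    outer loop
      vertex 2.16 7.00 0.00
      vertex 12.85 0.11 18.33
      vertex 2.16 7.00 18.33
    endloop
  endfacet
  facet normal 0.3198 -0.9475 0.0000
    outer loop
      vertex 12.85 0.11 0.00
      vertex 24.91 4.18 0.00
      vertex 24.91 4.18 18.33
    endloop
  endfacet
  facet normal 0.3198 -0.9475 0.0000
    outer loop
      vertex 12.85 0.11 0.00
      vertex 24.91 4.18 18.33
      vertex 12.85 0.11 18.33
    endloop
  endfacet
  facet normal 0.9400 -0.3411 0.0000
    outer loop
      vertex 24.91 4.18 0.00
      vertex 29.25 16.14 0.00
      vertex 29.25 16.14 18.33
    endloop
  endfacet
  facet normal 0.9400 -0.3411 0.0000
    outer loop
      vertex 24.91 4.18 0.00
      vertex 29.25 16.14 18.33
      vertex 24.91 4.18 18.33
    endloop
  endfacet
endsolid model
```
; perimeter-only toolpath
G21 ; units = mm
G90 ; absolute positioning
G28 ; home
; layer 1
G0 Z4.58
G0 X29.25 Y16.14
G1 X22.60 Y26.98
G1 X9.98 Y28.55
G1 X0.88 Y19.66
G1 X2.16 Y7.00
G1 X12.85 Y0.11
G1 X24.91 Y4.18
G1 X29.25 Y16.14
; layer 2
G0 Z9.16
G0 X29.25 Y16.14
G1 X22.60 Y26.98
G1 X9.98 Y28.55
G1 X0.88 Y19.66
G1 X2.16 Y7.00
G1 X12.85 Y0.11
G1 X24.91 Y4.18
G1 X29.25 Y16.14
; layer 3
G0 Z13.75
G0 X29.25 Y16.14
G1 X22.60 Y26.98
G1 X9.98 Y28.55
G1 X0.88 Y19.66
G1 X2.16 Y7.00
G1 X12.85 Y0.11
G1 X24.91 Y4.18
G1 X29.25 Y16.14
; layer 4
G0 Z18.33
G0 X29.25 Y16.14
G1 X22.60 Y26.98
G1 X9.98 Y28.55
G1 X0.88 Y19.66
G1 X2.16 Y7.00
G1 X12.85 Y0.11
G1 X24.91 Y4.18
G1 X29.25 Y16.14
M2 ; end

The solid is a regular 7-sided prism (a cylinder approximated with 7 flat sides), circumscribed radius ≈ 14.7 mm, height ≈ 18.3 mm. Slicing at Δz = 4.58 mm — 4 equal slices spanning the solid's height, so layer i sits at z = i·h/4 — gives 4 non-empty perimeters. Each is a 7-segment closed polygon; G0 lifts to the layer z and rapids to the start vertex, then G1 traces the edges.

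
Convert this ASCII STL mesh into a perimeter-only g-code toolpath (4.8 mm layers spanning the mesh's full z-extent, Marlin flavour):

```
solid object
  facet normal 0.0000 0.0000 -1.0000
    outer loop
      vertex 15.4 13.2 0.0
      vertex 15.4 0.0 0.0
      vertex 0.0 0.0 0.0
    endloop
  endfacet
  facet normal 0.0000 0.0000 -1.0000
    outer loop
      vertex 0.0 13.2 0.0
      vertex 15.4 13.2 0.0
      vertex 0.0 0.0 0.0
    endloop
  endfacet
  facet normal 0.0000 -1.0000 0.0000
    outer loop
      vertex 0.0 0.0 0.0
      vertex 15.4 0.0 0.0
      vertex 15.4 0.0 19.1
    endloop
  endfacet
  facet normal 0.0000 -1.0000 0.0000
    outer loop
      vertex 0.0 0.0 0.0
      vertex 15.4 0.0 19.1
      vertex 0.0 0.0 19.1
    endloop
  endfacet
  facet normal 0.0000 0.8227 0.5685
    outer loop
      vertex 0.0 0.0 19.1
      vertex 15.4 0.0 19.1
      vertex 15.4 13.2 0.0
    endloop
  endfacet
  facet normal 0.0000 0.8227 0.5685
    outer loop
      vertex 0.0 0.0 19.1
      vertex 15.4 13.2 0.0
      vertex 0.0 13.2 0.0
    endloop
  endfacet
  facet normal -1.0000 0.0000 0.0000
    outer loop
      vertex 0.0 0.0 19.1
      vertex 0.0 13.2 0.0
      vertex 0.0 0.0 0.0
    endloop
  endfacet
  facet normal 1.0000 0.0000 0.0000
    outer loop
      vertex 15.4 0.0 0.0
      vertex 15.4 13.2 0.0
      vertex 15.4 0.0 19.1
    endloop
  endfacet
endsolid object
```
; perimeter-only toolpath
G21 ; units = mm
G90 ; absolute positioning
G28 ; home
; layer 1
G0 Z4.8
G0 X0.0 Y0.0
G1 X15.4 Y0.0
G1 X15.4 Y9.9
G1 X0.0 Y9.9
G1 X0.0 Y0.0
; layer 2
G0 Z9.6
G0 X0.0 Y0.0
G1 X15.4 Y0.0
G1 X15.4 Y6.6
G1 X0.0 Y6.6
G1 X0.0 Y0.0
; layer 3
G0 Z14.3
G0 X0.0 Y0.0
G1 X15.4 Y0.0
G1 X15.4 Y3.3
G1 X0.0 Y3.3
G1 X0.0 Y0.0
M2 ; end

The solid is a wedge (ramp): 15.4 × 13.2 mm base, rising to 19.1 mm along the y=0 edge and sloping linearly to z=0 at y=13.2. Slicing at Δz = 4.8 mm — 4 equal slices spanning the solid's height, so layer i sits at z = i·h/4 — gives 3 non-empty perimeters. Each is a 4-segment closed polygon; G0 lifts to the layer z and rapids to the start vertex, then G1 traces the edges. The cross-section shrinks linearly with z (the slice at the apex is degenerate and omitted).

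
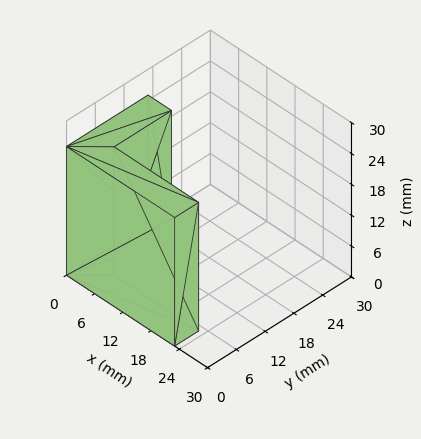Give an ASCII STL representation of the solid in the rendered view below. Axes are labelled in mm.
Reading the render: the shape is an L-shaped prism: outer 23 × 17 mm, arm thicknesses ≈ 5 mm (horizontal) and 5 mm (vertical), extruded 25 mm in z (dimensions read to the nearest mm from the axis ticks). For the STL, each face is triangulated and given an outward normal.

solid part
  facet normal 0.0000 0.0000 -1.0000
    outer loop
      vertex 23.0 5.0 0.0
      vertex 23.0 0.0 0.0
      vertex 0.0 0.0 0.0
    endloop
  endfacet
  facet normal 0.0000 0.0000 -1.0000
    outer loop
      vertex 5.0 5.0 0.0
      vertex 23.0 5.0 0.0
      vertex 0.0 0.0 0.0
    endloop
  endfacet
  facet normal 0.0000 0.0000 -1.0000
    outer loop
      vertex 5.0 17.0 0.0
      vertex 5.0 5.0 0.0
      vertex 0.0 0.0 0.0
    endloop
  endfacet
  facet normal 0.0000 0.0000 -1.0000
    outer loop
      vertex 0.0 17.0 0.0
      vertex 5.0 17.0 0.0
      vertex 0.0 0.0 0.0
    endloop
  endfacet
  facet normal 0.0000 0.0000 1.0000
    outer loop
      vertex 0.0 0.0 25.0
      vertex 23.0 0.0 25.0
      vertex 23.0 5.0 25.0
    endloop
  endfacet
  facet normal 0.0000 0.0000 1.0000
    outer loop
      vertex 0.0 0.0 25.0
      vertex 23.0 5.0 25.0
      vertex 5.0 5.0 25.0
    endloop
  endfacet
  facet normal 0.0000 0.0000 1.0000
    outer loop
      vertex 0.0 0.0 25.0
      vertex 5.0 5.0 25.0
      vertex 5.0 17.0 25.0
    endloop
  endfacet
  facet normal 0.0000 0.0000 1.0000
    outer loop
      vertex 0.0 0.0 25.0
      vertex 5.0 17.0 25.0
      vertex 0.0 17.0 25.0
    endloop
  endfacet
  facet normal 0.0000 -1.0000 0.0000
    outer loop
      vertex 0.0 0.0 0.0
      vertex 23.0 0.0 0.0
      vertex 23.0 0.0 25.0
    endloop
  endfacet
  facet normal 0.0000 -1.0000 0.0000
    outer loop
      vertex 0.0 0.0 0.0
      vertex 23.0 0.0 25.0
      vertex 0.0 0.0 25.0
    endloop
  endfacet
  facet normal 1.0000 0.0000 0.0000
    outer loop
      vertex 23.0 0.0 0.0
      vertex 23.0 5.0 0.0
      vertex 23.0 5.0 25.0
    endloop
  endfacet
  facet normal 1.0000 0.0000 0.0000
    outer loop
      vertex 23.0 0.0 0.0
      vertex 23.0 5.0 25.0
      vertex 23.0 0.0 25.0
    endloop
  endfacet
  facet normal 0.0000 1.0000 0.0000
    outer loop
      vertex 23.0 5.0 0.0
      vertex 5.0 5.0 0.0
      vertex 5.0 5.0 25.0
    endloop
  endfacet
  facet normal 0.0000 1.0000 0.0000
    outer loop
      vertex 23.0 5.0 0.0
      vertex 5.0 5.0 25.0
      vertex 23.0 5.0 25.0
    endloop
  endfacet
  facet normal 1.0000 0.0000 0.0000
    outer loop
      vertex 5.0 5.0 0.0
      vertex 5.0 17.0 0.0
      vertex 5.0 17.0 25.0
    endloop
  endfacet
  facet normal 1.0000 0.0000 0.0000
    outer loop
      vertex 5.0 5.0 0.0
      vertex 5.0 17.0 25.0
      vertex 5.0 5.0 25.0
    endloop
  endfacet
  facet normal 0.0000 1.0000 0.0000
    outer loop
      vertex 5.0 17.0 0.0
      vertex 0.0 17.0 0.0
      vertex 0.0 17.0 25.0
    endloop
  endfacet
  facet normal 0.0000 1.0000 0.0000
    outer loop
      vertex 5.0 17.0 0.0
      vertex 0.0 17.0 25.0
      vertex 5.0 17.0 25.0
    endloop
  endfacet
  facet normal -1.0000 0.0000 0.0000
    outer loop
      vertex 0.0 17.0 0.0
      vertex 0.0 0.0 0.0
      vertex 0.0 0.0 25.0
    endloop
  endfacet
  facet normal -1.0000 0.0000 0.0000
    outer loop
      vertex 0.0 17.0 0.0
      vertex 0.0 0.0 25.0
      vertex 0.0 17.0 25.0
    endloop
  endfacet
endsolid part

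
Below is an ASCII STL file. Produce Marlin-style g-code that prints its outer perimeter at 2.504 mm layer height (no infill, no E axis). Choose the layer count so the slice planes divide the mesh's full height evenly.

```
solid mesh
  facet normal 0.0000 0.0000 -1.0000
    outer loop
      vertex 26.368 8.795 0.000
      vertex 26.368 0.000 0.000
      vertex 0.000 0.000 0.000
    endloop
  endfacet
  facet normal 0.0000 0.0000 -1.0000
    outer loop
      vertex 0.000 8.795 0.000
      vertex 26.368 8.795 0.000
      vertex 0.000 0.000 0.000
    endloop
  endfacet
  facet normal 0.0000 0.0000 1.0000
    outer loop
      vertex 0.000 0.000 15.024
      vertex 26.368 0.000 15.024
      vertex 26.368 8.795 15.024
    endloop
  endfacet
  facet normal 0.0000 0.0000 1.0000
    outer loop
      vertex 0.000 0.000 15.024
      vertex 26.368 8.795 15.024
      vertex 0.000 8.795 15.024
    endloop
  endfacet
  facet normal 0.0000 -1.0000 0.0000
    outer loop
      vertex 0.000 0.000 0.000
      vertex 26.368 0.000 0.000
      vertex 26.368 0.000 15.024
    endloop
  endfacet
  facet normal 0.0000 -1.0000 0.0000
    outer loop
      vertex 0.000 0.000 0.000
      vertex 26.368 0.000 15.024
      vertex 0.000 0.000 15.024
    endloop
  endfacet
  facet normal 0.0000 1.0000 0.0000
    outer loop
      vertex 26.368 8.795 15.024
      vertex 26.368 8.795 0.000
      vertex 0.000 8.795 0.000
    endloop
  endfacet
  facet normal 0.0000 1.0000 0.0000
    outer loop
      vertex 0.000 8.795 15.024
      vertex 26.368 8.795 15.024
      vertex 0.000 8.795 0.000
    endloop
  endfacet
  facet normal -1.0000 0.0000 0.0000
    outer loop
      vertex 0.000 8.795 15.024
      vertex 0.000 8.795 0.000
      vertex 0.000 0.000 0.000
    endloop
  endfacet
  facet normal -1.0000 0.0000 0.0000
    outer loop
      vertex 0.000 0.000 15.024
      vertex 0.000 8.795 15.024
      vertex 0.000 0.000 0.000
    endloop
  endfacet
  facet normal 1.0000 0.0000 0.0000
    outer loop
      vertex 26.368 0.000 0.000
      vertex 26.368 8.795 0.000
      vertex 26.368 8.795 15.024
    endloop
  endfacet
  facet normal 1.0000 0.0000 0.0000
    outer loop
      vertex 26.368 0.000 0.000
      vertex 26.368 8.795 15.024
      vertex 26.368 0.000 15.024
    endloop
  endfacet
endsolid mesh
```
; perimeter-only toolpath
G21 ; units = mm
G90 ; absolute positioning
G28 ; home
; layer 1
G0 Z2.504
G0 X0.000 Y0.000
G1 X26.368 Y0.000
G1 X26.368 Y8.795
G1 X0.000 Y8.795
G1 X0.000 Y0.000
; layer 2
G0 Z5.008
G0 X0.000 Y0.000
G1 X26.368 Y0.000
G1 X26.368 Y8.795
G1 X0.000 Y8.795
G1 X0.000 Y0.000
; layer 3
G0 Z7.512
G0 X0.000 Y0.000
G1 X26.368 Y0.000
G1 X26.368 Y8.795
G1 X0.000 Y8.795
G1 X0.000 Y0.000
; layer 4
G0 Z10.016
G0 X0.000 Y0.000
G1 X26.368 Y0.000
G1 X26.368 Y8.795
G1 X0.000 Y8.795
G1 X0.000 Y0.000
; layer 5
G0 Z12.520
G0 X0.000 Y0.000
G1 X26.368 Y0.000
G1 X26.368 Y8.795
G1 X0.000 Y8.795
G1 X0.000 Y0.000
; layer 6
G0 Z15.024
G0 X0.000 Y0.000
G1 X26.368 Y0.000
G1 X26.368 Y8.795
G1 X0.000 Y8.795
G1 X0.000 Y0.000
M2 ; end

The solid is a rectangular box, roughly 26.4 × 8.79 mm footprint and 15 mm tall. Slicing at Δz = 2.504 mm — 6 equal slices spanning the solid's height, so layer i sits at z = i·h/6 — gives 6 non-empty perimeters. Each is a 4-segment closed polygon; G0 lifts to the layer z and rapids to the start vertex, then G1 traces the edges.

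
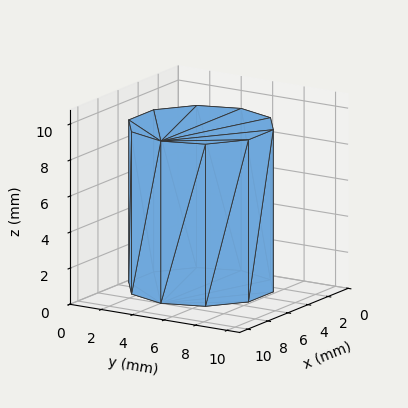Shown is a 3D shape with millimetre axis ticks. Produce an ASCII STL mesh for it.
Reading the render: the shape is a regular 10-sided prism (a cylinder approximated with 10 flat sides), circumscribed radius ≈ 4 mm, height ≈ 9 mm (dimensions read to the nearest mm from the axis ticks). For the STL, each face is triangulated and given an outward normal.

solid part
  facet normal 0.0000 0.0000 -1.0000
    outer loop
      vertex 5.236 7.804 0.000
      vertex 7.236 6.351 0.000
      vertex 8.000 4.000 0.000
    endloop
  endfacet
  facet normal 0.0000 0.0000 -1.0000
    outer loop
      vertex 2.764 7.804 0.000
      vertex 5.236 7.804 0.000
      vertex 8.000 4.000 0.000
    endloop
  endfacet
  facet normal 0.0000 0.0000 -1.0000
    outer loop
      vertex 0.764 6.351 0.000
      vertex 2.764 7.804 0.000
      vertex 8.000 4.000 0.000
    endloop
  endfacet
  facet normal 0.0000 0.0000 -1.0000
    outer loop
      vertex 0.000 4.000 0.000
      vertex 0.764 6.351 0.000
      vertex 8.000 4.000 0.000
    endloop
  endfacet
  facet normal 0.0000 0.0000 -1.0000
    outer loop
      vertex 0.764 1.649 0.000
      vertex 0.000 4.000 0.000
      vertex 8.000 4.000 0.000
    endloop
  endfacet
  facet normal 0.0000 0.0000 -1.0000
    outer loop
      vertex 2.764 0.196 0.000
      vertex 0.764 1.649 0.000
      vertex 8.000 4.000 0.000
    endloop
  endfacet
  facet normal 0.0000 0.0000 -1.0000
    outer loop
      vertex 5.236 0.196 0.000
      vertex 2.764 0.196 0.000
      vertex 8.000 4.000 0.000
    endloop
  endfacet
  facet normal 0.0000 0.0000 -1.0000
    outer loop
      vertex 7.236 1.649 0.000
      vertex 5.236 0.196 0.000
      vertex 8.000 4.000 0.000
    endloop
  endfacet
  facet normal 0.0000 0.0000 1.0000
    outer loop
      vertex 8.000 4.000 9.000
      vertex 7.236 6.351 9.000
      vertex 5.236 7.804 9.000
    endloop
  endfacet
  facet normal 0.0000 0.0000 1.0000
    outer loop
      vertex 8.000 4.000 9.000
      vertex 5.236 7.804 9.000
      vertex 2.764 7.804 9.000
    endloop
  endfacet
  facet normal 0.0000 0.0000 1.0000
    outer loop
      vertex 8.000 4.000 9.000
      vertex 2.764 7.804 9.000
      vertex 0.764 6.351 9.000
    endloop
  endfacet
  facet normal 0.0000 0.0000 1.0000
    outer loop
      vertex 8.000 4.000 9.000
      vertex 0.764 6.351 9.000
      vertex 0.000 4.000 9.000
    endloop
  endfacet
  facet normal 0.0000 0.0000 1.0000
    outer loop
      vertex 8.000 4.000 9.000
      vertex 0.000 4.000 9.000
      vertex 0.764 1.649 9.000
    endloop
  endfacet
  facet normal 0.0000 0.0000 1.0000
    outer loop
      vertex 8.000 4.000 9.000
      vertex 0.764 1.649 9.000
      vertex 2.764 0.196 9.000
    endloop
  endfacet
  facet normal 0.0000 0.0000 1.0000
    outer loop
      vertex 8.000 4.000 9.000
      vertex 2.764 0.196 9.000
      vertex 5.236 0.196 9.000
    endloop
  endfacet
  facet normal 0.0000 0.0000 1.0000
    outer loop
      vertex 8.000 4.000 9.000
      vertex 5.236 0.196 9.000
      vertex 7.236 1.649 9.000
    endloop
  endfacet
  facet normal 0.9510 0.3091 0.0000
    outer loop
      vertex 8.000 4.000 0.000
      vertex 7.236 6.351 0.000
      vertex 7.236 6.351 9.000
    endloop
  endfacet
  facet normal 0.9510 0.3091 0.0000
    outer loop
      vertex 8.000 4.000 0.000
      vertex 7.236 6.351 9.000
      vertex 8.000 4.000 9.000
    endloop
  endfacet
  facet normal 0.5878 0.8090 0.0000
    outer loop
      vertex 7.236 6.351 0.000
      vertex 5.236 7.804 0.000
      vertex 5.236 7.804 9.000
    endloop
  endfacet
  facet normal 0.5878 0.8090 0.0000
    outer loop
      vertex 7.236 6.351 0.000
      vertex 5.236 7.804 9.000
      vertex 7.236 6.351 9.000
    endloop
  endfacet
  facet normal 0.0000 1.0000 0.0000
    outer loop
      vertex 5.236 7.804 0.000
      vertex 2.764 7.804 0.000
      vertex 2.764 7.804 9.000
    endloop
  endfacet
  facet normal 0.0000 1.0000 0.0000
    outer loop
      vertex 5.236 7.804 0.000
      vertex 2.764 7.804 9.000
      vertex 5.236 7.804 9.000
    endloop
  endfacet
  facet normal -0.5878 0.8090 0.0000
    outer loop
      vertex 2.764 7.804 0.000
      vertex 0.764 6.351 0.000
      vertex 0.764 6.351 9.000
    endloop
  endfacet
  facet normal -0.5878 0.8090 0.0000
    outer loop
      vertex 2.764 7.804 0.000
      vertex 0.764 6.351 9.000
      vertex 2.764 7.804 9.000
    endloop
  endfacet
  facet normal -0.9510 0.3091 0.0000
    outer loop
      vertex 0.764 6.351 0.000
      vertex 0.000 4.000 0.000
      vertex 0.000 4.000 9.000
    endloop
  endfacet
  facet normal -0.9510 0.3091 0.0000
    outer loop
      vertex 0.764 6.351 0.000
      vertex 0.000 4.000 9.000
      vertex 0.764 6.351 9.000
    endloop
  endfacet
  facet normal -0.9510 -0.3091 0.0000
    outer loop
      vertex 0.000 4.000 0.000
      vertex 0.764 1.649 0.000
      vertex 0.764 1.649 9.000
    endloop
  endfacet
  facet normal -0.9510 -0.3091 0.0000
    outer loop
      vertex 0.000 4.000 0.000
      vertex 0.764 1.649 9.000
      vertex 0.000 4.000 9.000
    endloop
  endfacet
  facet normal -0.5878 -0.8090 0.0000
    outer loop
      vertex 0.764 1.649 0.000
      vertex 2.764 0.196 0.000
      vertex 2.764 0.196 9.000
    endloop
  endfacet
  facet normal -0.5878 -0.8090 0.0000
    outer loop
      vertex 0.764 1.649 0.000
      vertex 2.764 0.196 9.000
      vertex 0.764 1.649 9.000
    endloop
  endfacet
  facet normal 0.0000 -1.0000 0.0000
    outer loop
      vertex 2.764 0.196 0.000
      vertex 5.236 0.196 0.000
      vertex 5.236 0.196 9.000
    endloop
  endfacet
  facet normal 0.0000 -1.0000 0.0000
    outer loop
      vertex 2.764 0.196 0.000
      vertex 5.236 0.196 9.000
      vertex 2.764 0.196 9.000
    endloop
  endfacet
  facet normal 0.5878 -0.8090 0.0000
    outer loop
      vertex 5.236 0.196 0.000
      vertex 7.236 1.649 0.000
      vertex 7.236 1.649 9.000
    endloop
  endfacet
  facet normal 0.5878 -0.8090 0.0000
    outer loop
      vertex 5.236 0.196 0.000
      vertex 7.236 1.649 9.000
      vertex 5.236 0.196 9.000
    endloop
  endfacet
  facet normal 0.9510 -0.3091 0.0000
    outer loop
      vertex 7.236 1.649 0.000
      vertex 8.000 4.000 0.000
      vertex 8.000 4.000 9.000
    endloop
  endfacet
  facet normal 0.9510 -0.3091 0.0000
    outer loop
      vertex 7.236 1.649 0.000
      vertex 8.000 4.000 9.000
      vertex 7.236 1.649 9.000
    endloop
  endfacet
endsolid part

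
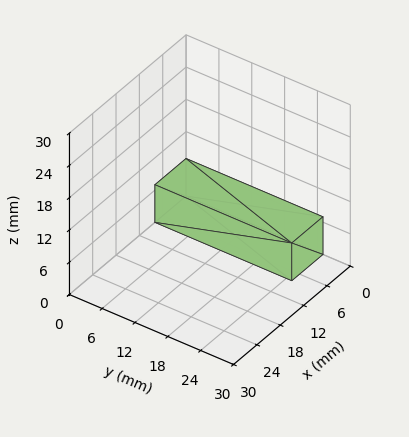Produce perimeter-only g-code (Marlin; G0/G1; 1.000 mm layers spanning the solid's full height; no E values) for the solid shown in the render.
Reading the render: the shape is a rectangular box, roughly 8 × 25 mm footprint and 7 mm tall (dimensions read to the nearest mm from the axis ticks). For the g-code, the solid's height is divided into equal slices at the stated Δz and each level perimeter traced with G1 moves after a G0 lift.

; perimeter-only toolpath
G21 ; units = mm
G90 ; absolute positioning
G28 ; home
; layer 1
G0 Z1.000
G0 X0.000 Y0.000
G1 X8.000 Y0.000
G1 X8.000 Y25.000
G1 X0.000 Y25.000
G1 X0.000 Y0.000
; layer 2
G0 Z2.000
G0 X0.000 Y0.000
G1 X8.000 Y0.000
G1 X8.000 Y25.000
G1 X0.000 Y25.000
G1 X0.000 Y0.000
; layer 3
G0 Z3.000
G0 X0.000 Y0.000
G1 X8.000 Y0.000
G1 X8.000 Y25.000
G1 X0.000 Y25.000
G1 X0.000 Y0.000
; layer 4
G0 Z4.000
G0 X0.000 Y0.000
G1 X8.000 Y0.000
G1 X8.000 Y25.000
G1 X0.000 Y25.000
G1 X0.000 Y0.000
; layer 5
G0 Z5.000
G0 X0.000 Y0.000
G1 X8.000 Y0.000
G1 X8.000 Y25.000
G1 X0.000 Y25.000
G1 X0.000 Y0.000
; layer 6
G0 Z6.000
G0 X0.000 Y0.000
G1 X8.000 Y0.000
G1 X8.000 Y25.000
G1 X0.000 Y25.000
G1 X0.000 Y0.000
; layer 7
G0 Z7.000
G0 X0.000 Y0.000
G1 X8.000 Y0.000
G1 X8.000 Y25.000
G1 X0.000 Y25.000
G1 X0.000 Y0.000
M2 ; end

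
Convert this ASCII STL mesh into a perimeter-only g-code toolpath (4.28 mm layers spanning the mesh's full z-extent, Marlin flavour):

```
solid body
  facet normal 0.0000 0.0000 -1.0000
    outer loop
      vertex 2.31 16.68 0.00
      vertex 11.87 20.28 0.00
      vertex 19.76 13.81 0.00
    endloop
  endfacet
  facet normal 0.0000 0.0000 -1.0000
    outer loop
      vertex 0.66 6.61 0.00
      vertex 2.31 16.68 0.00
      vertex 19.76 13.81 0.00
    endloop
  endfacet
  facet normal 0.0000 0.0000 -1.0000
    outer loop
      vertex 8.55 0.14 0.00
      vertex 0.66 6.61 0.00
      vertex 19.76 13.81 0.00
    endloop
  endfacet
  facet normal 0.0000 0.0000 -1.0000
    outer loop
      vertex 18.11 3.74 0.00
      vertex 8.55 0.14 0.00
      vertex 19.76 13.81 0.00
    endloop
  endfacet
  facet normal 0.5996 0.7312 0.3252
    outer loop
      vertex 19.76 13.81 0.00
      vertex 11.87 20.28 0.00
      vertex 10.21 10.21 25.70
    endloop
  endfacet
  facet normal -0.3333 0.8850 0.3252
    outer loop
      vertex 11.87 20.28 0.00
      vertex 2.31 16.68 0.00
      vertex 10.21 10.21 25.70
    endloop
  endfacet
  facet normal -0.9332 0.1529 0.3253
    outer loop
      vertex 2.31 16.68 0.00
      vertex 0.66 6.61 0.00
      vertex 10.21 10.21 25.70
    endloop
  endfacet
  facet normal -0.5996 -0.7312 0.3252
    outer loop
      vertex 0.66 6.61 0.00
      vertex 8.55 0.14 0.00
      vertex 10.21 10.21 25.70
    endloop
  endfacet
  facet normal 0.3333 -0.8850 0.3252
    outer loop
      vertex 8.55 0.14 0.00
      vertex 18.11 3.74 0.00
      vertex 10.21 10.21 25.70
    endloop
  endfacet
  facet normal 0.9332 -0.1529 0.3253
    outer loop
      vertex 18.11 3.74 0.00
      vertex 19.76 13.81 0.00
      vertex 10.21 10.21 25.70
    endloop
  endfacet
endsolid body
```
; perimeter-only toolpath
G21 ; units = mm
G90 ; absolute positioning
G28 ; home
; layer 1
G0 Z4.28
G0 X18.17 Y13.21
G1 X11.59 Y18.60
G1 X3.63 Y15.60
G1 X2.25 Y7.21
G1 X8.83 Y1.82
G1 X16.79 Y4.82
G1 X18.17 Y13.21
; layer 2
G0 Z8.57
G0 X16.58 Y12.61
G1 X11.32 Y16.92
G1 X4.94 Y14.52
G1 X3.84 Y7.81
G1 X9.10 Y3.50
G1 X15.48 Y5.90
G1 X16.58 Y12.61
; layer 3
G0 Z12.85
G0 X14.99 Y12.01
G1 X11.04 Y15.25
G1 X6.26 Y13.45
G1 X5.44 Y8.41
G1 X9.38 Y5.18
G1 X14.16 Y6.98
G1 X14.99 Y12.01
; layer 4
G0 Z17.13
G0 X13.39 Y11.41
G1 X10.76 Y13.57
G1 X7.58 Y12.37
G1 X7.03 Y9.01
G1 X9.66 Y6.85
G1 X12.84 Y8.05
G1 X13.39 Y11.41
; layer 5
G0 Z21.42
G0 X11.80 Y10.81
G1 X10.49 Y11.89
G1 X8.89 Y11.29
G1 X8.62 Y9.61
G1 X9.93 Y8.53
G1 X11.53 Y9.13
G1 X11.80 Y10.81
M2 ; end

The solid is a regular 6-sided pyramid, base circumscribed radius ≈ 10.2 mm, apex at z ≈ 25.7 mm. Slicing at Δz = 4.28 mm — 6 equal slices spanning the solid's height, so layer i sits at z = i·h/6 — gives 5 non-empty perimeters. Each is a 6-segment closed polygon; G0 lifts to the layer z and rapids to the start vertex, then G1 traces the edges. The cross-section shrinks linearly with z (the slice at the apex is degenerate and omitted).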